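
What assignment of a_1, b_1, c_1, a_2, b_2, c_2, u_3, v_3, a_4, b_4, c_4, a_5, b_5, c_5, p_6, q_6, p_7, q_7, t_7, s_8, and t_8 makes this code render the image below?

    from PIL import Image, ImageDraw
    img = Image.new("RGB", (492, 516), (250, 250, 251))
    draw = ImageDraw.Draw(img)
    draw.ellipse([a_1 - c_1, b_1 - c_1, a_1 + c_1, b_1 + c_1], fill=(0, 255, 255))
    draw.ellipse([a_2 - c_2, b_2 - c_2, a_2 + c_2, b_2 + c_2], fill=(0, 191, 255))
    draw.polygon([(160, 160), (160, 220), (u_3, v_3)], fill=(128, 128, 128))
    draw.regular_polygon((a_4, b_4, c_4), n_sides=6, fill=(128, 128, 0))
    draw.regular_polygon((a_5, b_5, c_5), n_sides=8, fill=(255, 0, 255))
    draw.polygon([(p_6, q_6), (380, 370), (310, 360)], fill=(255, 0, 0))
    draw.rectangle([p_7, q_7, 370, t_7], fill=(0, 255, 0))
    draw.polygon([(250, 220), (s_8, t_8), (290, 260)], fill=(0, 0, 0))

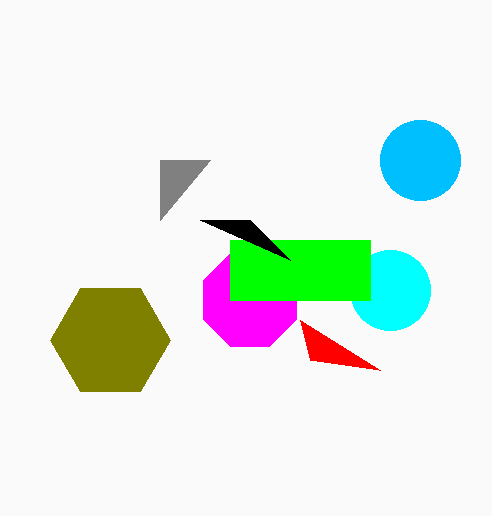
a_1 = 390
b_1 = 290
c_1 = 40
a_2 = 420
b_2 = 160
c_2 = 40
u_3 = 210
v_3 = 160
a_4 = 110
b_4 = 340
c_4 = 60
a_5 = 250
b_5 = 300
c_5 = 50
p_6 = 300
q_6 = 320
p_7 = 230
q_7 = 240
t_7 = 300
s_8 = 200
t_8 = 220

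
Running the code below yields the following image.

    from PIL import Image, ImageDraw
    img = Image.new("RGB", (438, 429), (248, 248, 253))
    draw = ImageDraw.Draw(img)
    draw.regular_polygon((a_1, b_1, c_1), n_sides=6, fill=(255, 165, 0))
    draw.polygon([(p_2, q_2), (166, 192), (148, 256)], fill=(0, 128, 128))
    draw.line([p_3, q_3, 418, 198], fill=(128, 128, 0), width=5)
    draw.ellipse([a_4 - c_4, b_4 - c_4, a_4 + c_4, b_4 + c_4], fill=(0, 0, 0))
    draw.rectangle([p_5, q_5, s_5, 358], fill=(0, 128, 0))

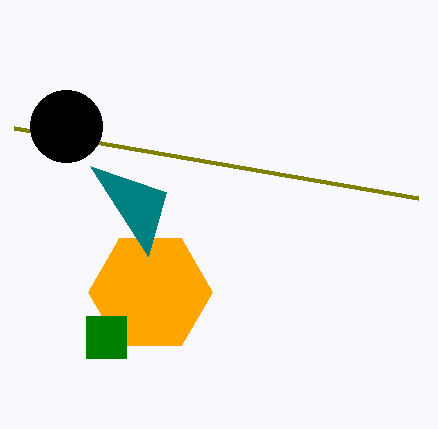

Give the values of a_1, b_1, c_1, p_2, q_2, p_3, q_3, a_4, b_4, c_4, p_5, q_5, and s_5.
a_1 = 150
b_1 = 292
c_1 = 62
p_2 = 90
q_2 = 166
p_3 = 14
q_3 = 128
a_4 = 66
b_4 = 126
c_4 = 36
p_5 = 86
q_5 = 316
s_5 = 126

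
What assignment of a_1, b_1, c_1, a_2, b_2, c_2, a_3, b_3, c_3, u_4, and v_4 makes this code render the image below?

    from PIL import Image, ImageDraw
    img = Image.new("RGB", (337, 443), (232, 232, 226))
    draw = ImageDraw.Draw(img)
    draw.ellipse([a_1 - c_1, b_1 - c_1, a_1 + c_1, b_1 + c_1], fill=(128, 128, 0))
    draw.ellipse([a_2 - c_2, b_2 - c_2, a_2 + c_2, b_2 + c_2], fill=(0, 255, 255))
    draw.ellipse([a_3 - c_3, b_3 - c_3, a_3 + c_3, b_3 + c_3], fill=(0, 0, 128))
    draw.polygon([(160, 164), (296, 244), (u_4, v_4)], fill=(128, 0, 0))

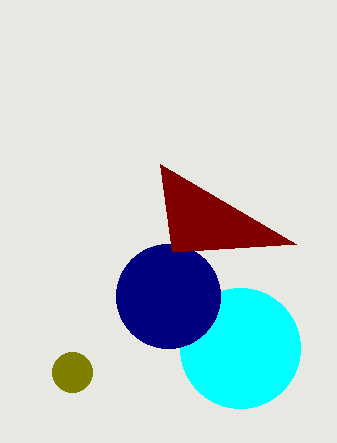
a_1 = 72; b_1 = 372; c_1 = 20; a_2 = 240; b_2 = 348; c_2 = 60; a_3 = 168; b_3 = 296; c_3 = 52; u_4 = 172; v_4 = 252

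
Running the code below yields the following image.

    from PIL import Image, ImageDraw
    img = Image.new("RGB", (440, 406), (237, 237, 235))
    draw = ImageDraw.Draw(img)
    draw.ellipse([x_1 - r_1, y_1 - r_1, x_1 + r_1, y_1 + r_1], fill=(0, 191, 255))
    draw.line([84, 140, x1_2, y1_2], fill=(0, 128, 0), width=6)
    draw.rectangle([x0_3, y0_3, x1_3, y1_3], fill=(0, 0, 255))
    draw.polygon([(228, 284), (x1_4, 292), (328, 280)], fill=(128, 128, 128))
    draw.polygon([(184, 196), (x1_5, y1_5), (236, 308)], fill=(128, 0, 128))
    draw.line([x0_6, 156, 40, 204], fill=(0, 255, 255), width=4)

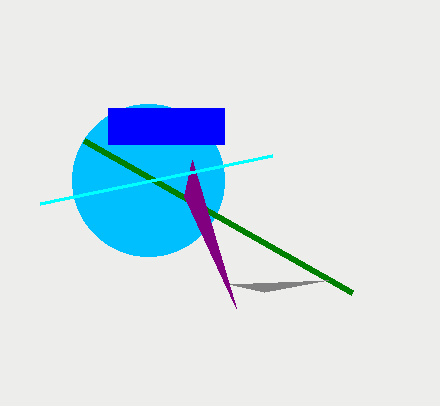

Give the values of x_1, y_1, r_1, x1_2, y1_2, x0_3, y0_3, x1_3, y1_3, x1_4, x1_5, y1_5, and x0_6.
x_1 = 148; y_1 = 180; r_1 = 76; x1_2 = 352; y1_2 = 292; x0_3 = 108; y0_3 = 108; x1_3 = 224; y1_3 = 144; x1_4 = 264; x1_5 = 192; y1_5 = 160; x0_6 = 272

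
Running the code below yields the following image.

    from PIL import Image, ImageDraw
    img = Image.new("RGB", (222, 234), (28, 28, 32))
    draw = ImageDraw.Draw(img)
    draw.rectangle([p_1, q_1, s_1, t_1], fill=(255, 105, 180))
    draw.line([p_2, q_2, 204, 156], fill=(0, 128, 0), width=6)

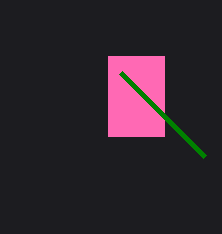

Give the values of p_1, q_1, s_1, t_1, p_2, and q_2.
p_1 = 108; q_1 = 56; s_1 = 164; t_1 = 136; p_2 = 120; q_2 = 72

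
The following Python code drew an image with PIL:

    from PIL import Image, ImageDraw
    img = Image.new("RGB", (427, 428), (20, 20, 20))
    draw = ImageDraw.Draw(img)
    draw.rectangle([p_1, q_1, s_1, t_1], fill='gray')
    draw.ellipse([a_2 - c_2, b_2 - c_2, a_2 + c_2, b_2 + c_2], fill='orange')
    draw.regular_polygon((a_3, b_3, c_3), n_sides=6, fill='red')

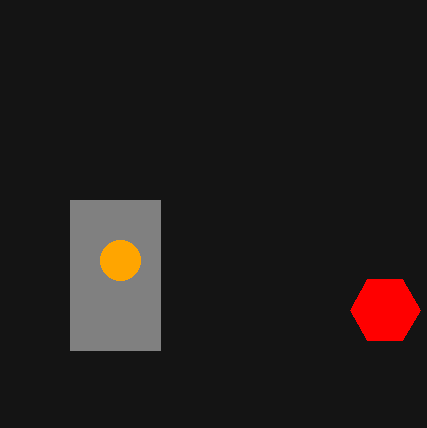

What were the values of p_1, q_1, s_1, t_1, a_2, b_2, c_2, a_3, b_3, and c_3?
p_1 = 70
q_1 = 200
s_1 = 160
t_1 = 350
a_2 = 120
b_2 = 260
c_2 = 20
a_3 = 385
b_3 = 310
c_3 = 35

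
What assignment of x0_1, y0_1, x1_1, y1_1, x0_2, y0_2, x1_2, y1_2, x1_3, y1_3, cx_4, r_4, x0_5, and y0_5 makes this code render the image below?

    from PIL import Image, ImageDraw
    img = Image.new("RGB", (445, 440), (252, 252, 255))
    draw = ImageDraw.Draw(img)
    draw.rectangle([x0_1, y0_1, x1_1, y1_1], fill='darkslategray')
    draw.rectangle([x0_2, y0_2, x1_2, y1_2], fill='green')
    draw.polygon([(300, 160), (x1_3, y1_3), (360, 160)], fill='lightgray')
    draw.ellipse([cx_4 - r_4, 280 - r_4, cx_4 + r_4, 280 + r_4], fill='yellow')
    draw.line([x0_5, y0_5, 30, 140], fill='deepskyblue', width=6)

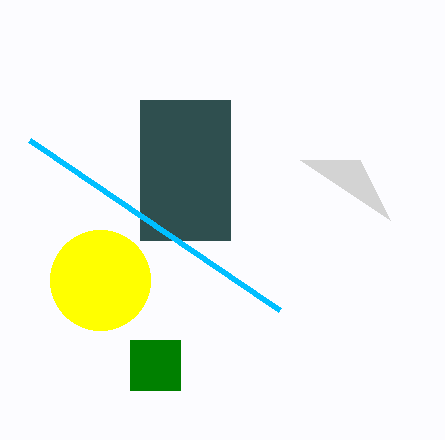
x0_1 = 140; y0_1 = 100; x1_1 = 230; y1_1 = 240; x0_2 = 130; y0_2 = 340; x1_2 = 180; y1_2 = 390; x1_3 = 390; y1_3 = 220; cx_4 = 100; r_4 = 50; x0_5 = 280; y0_5 = 310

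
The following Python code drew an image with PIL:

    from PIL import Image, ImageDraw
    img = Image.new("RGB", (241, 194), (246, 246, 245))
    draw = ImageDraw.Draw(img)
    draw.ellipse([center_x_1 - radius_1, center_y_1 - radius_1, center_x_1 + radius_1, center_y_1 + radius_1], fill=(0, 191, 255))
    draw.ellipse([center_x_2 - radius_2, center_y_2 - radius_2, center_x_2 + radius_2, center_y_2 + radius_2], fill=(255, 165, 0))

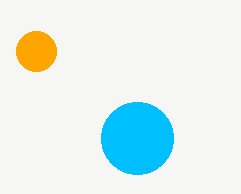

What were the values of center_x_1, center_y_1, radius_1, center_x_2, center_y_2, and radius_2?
center_x_1 = 137; center_y_1 = 138; radius_1 = 36; center_x_2 = 36; center_y_2 = 51; radius_2 = 20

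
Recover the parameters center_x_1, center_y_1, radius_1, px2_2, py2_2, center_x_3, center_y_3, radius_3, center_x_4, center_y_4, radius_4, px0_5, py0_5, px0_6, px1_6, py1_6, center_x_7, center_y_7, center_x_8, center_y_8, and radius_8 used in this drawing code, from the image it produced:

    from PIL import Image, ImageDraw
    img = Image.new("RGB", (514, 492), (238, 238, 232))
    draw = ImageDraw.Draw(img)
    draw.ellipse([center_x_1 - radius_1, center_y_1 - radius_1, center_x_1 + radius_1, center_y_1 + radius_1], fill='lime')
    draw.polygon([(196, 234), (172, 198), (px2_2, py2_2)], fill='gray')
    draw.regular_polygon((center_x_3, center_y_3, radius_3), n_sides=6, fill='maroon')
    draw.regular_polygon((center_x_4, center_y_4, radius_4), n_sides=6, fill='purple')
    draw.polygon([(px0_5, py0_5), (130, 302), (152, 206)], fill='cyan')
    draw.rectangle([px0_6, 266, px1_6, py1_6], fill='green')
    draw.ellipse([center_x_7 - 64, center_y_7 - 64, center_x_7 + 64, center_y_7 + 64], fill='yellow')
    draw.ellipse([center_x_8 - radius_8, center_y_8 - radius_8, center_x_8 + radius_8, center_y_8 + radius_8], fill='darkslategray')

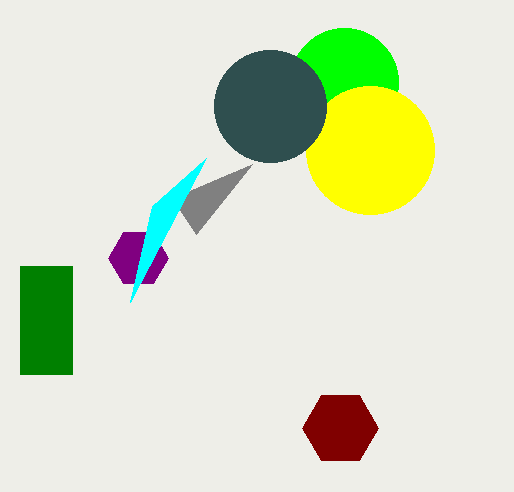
center_x_1 = 344; center_y_1 = 82; radius_1 = 54; px2_2 = 252; py2_2 = 164; center_x_3 = 340; center_y_3 = 428; radius_3 = 38; center_x_4 = 138; center_y_4 = 258; radius_4 = 30; px0_5 = 206; py0_5 = 158; px0_6 = 20; px1_6 = 72; py1_6 = 374; center_x_7 = 370; center_y_7 = 150; center_x_8 = 270; center_y_8 = 106; radius_8 = 56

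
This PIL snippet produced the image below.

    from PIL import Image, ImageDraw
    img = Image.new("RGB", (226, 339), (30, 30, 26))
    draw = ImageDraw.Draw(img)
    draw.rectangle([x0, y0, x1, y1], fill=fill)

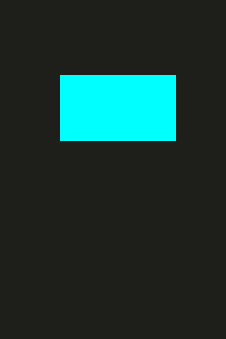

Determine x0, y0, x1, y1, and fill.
x0 = 60, y0 = 75, x1 = 175, y1 = 140, fill = 'cyan'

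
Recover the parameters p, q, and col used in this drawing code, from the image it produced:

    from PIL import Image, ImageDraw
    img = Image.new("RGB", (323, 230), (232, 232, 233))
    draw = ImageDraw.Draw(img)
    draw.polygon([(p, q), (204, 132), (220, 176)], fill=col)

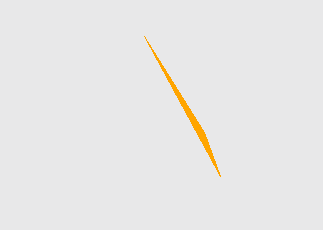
p = 144
q = 36
col = 'orange'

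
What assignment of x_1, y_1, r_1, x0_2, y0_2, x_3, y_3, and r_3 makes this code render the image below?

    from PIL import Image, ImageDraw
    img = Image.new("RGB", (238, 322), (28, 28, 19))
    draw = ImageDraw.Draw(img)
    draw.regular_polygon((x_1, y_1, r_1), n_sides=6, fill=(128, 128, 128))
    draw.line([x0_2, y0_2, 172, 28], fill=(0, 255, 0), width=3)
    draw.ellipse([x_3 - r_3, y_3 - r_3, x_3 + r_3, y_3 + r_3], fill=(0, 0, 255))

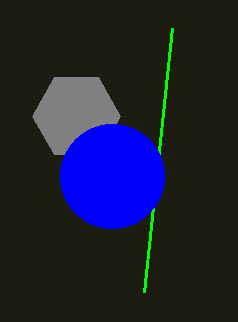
x_1 = 76, y_1 = 116, r_1 = 44, x0_2 = 144, y0_2 = 292, x_3 = 112, y_3 = 176, r_3 = 52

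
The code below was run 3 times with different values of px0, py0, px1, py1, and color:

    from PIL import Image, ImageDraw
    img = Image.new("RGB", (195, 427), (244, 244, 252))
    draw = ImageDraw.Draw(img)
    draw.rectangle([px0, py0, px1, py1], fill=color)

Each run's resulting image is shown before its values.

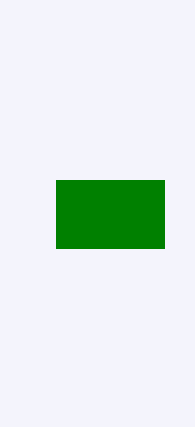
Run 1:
px0 = 56, py0 = 180, px1 = 164, py1 = 248, color = 'green'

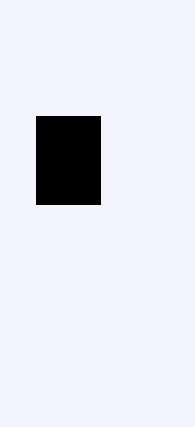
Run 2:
px0 = 36
py0 = 116
px1 = 100
py1 = 204
color = 'black'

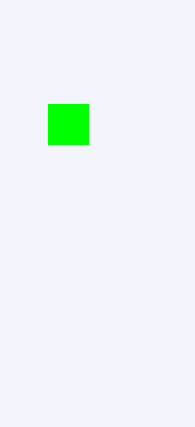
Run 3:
px0 = 48; py0 = 104; px1 = 88; py1 = 144; color = 'lime'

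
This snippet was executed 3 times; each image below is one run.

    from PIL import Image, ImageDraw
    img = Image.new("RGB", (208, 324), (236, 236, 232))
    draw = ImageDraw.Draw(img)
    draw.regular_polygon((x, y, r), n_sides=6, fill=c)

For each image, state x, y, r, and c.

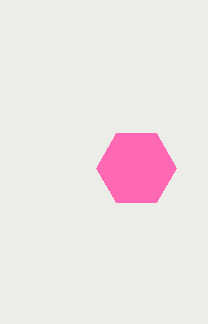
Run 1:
x = 136, y = 168, r = 40, c = 'hotpink'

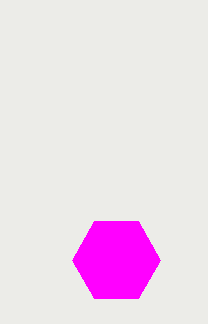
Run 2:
x = 116, y = 260, r = 44, c = 'magenta'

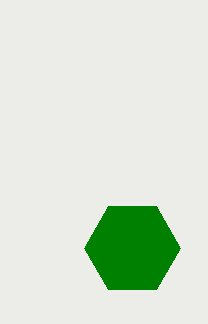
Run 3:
x = 132; y = 248; r = 48; c = 'green'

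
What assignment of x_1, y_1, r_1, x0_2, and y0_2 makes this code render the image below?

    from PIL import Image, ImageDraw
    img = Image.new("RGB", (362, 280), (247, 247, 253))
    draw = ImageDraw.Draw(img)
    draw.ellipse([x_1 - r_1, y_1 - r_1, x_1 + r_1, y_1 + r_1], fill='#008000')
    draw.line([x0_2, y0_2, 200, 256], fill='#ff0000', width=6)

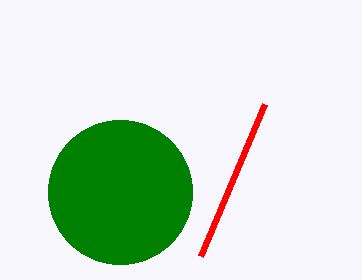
x_1 = 120
y_1 = 192
r_1 = 72
x0_2 = 264
y0_2 = 104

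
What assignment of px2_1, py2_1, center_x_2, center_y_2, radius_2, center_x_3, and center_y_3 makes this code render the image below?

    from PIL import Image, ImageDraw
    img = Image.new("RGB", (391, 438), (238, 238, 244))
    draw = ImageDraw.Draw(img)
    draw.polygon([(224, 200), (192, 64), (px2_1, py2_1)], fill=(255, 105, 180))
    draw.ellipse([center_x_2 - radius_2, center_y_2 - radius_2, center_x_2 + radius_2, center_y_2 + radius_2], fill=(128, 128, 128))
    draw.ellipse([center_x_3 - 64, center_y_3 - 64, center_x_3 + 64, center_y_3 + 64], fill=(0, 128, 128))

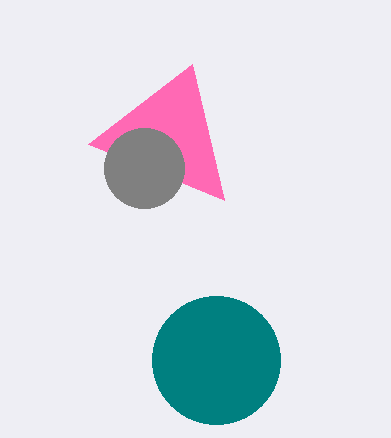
px2_1 = 88; py2_1 = 144; center_x_2 = 144; center_y_2 = 168; radius_2 = 40; center_x_3 = 216; center_y_3 = 360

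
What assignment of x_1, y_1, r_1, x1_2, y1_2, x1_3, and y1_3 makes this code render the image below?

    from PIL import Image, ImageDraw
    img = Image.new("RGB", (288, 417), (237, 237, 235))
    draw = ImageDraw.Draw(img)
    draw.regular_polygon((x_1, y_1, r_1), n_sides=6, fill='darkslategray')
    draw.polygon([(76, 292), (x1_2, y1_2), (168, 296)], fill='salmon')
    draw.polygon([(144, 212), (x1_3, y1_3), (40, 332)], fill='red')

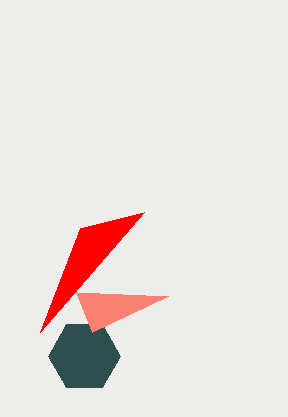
x_1 = 84, y_1 = 356, r_1 = 36, x1_2 = 92, y1_2 = 332, x1_3 = 80, y1_3 = 228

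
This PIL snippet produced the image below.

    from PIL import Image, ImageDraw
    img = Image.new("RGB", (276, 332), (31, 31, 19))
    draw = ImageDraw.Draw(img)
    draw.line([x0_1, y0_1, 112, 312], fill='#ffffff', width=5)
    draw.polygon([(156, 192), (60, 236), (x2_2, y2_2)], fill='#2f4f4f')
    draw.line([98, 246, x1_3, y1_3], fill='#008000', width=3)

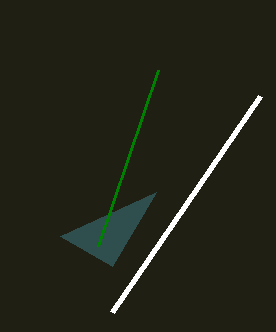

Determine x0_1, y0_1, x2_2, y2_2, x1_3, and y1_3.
x0_1 = 260
y0_1 = 96
x2_2 = 112
y2_2 = 266
x1_3 = 158
y1_3 = 70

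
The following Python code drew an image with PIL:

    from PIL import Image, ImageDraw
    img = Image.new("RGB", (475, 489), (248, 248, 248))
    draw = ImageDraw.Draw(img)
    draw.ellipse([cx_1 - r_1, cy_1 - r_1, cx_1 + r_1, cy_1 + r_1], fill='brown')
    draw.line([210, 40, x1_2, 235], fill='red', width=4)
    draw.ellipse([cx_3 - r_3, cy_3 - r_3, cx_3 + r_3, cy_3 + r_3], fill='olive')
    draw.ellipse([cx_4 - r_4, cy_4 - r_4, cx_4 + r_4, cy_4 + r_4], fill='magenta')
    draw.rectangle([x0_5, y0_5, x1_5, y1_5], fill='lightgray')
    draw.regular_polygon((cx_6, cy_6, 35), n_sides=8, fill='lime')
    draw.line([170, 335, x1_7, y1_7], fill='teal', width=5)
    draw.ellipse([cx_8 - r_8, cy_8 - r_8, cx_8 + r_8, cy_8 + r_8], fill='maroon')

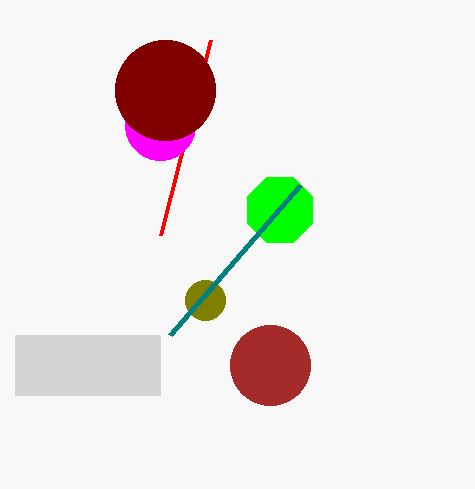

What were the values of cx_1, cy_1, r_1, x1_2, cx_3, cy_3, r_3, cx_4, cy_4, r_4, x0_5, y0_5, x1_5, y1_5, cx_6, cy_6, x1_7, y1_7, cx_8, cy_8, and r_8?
cx_1 = 270
cy_1 = 365
r_1 = 40
x1_2 = 160
cx_3 = 205
cy_3 = 300
r_3 = 20
cx_4 = 160
cy_4 = 125
r_4 = 35
x0_5 = 15
y0_5 = 335
x1_5 = 160
y1_5 = 395
cx_6 = 280
cy_6 = 210
x1_7 = 300
y1_7 = 185
cx_8 = 165
cy_8 = 90
r_8 = 50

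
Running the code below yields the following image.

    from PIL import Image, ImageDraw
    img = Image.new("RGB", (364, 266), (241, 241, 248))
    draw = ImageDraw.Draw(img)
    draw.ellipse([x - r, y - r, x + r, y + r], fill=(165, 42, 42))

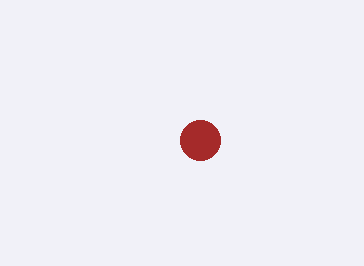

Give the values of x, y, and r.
x = 200
y = 140
r = 20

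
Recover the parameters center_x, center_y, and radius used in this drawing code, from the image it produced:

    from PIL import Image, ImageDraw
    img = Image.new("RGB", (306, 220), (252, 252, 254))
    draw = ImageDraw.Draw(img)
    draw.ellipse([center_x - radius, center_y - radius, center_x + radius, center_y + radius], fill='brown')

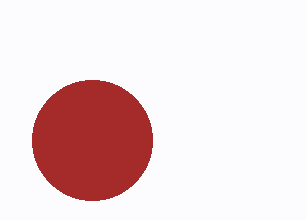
center_x = 92, center_y = 140, radius = 60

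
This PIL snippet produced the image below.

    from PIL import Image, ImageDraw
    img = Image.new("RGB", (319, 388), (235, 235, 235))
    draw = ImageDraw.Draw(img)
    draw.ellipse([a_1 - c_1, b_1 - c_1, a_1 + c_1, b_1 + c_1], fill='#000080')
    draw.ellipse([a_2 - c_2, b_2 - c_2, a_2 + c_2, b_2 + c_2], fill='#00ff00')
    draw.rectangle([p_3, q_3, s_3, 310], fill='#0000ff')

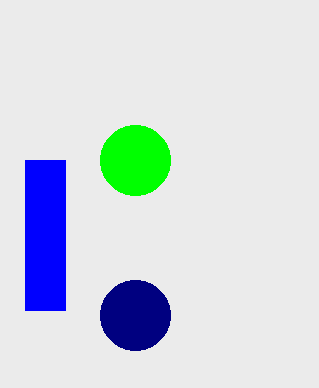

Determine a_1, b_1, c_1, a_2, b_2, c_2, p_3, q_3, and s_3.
a_1 = 135
b_1 = 315
c_1 = 35
a_2 = 135
b_2 = 160
c_2 = 35
p_3 = 25
q_3 = 160
s_3 = 65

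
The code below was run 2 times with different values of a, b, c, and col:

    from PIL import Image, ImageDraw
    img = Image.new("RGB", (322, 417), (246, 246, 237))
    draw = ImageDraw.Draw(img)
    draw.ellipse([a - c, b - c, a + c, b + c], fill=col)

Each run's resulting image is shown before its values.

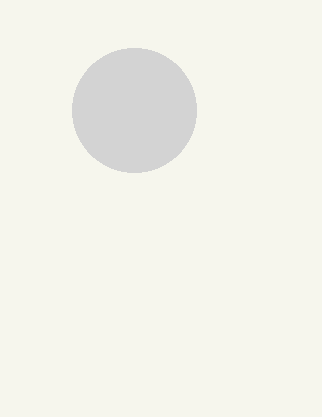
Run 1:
a = 134; b = 110; c = 62; col = 'lightgray'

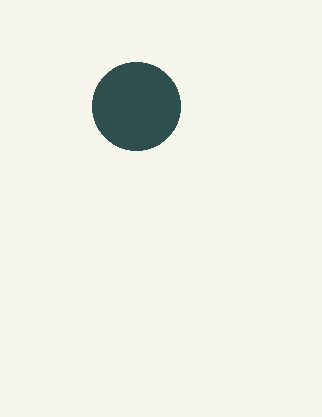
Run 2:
a = 136; b = 106; c = 44; col = 'darkslategray'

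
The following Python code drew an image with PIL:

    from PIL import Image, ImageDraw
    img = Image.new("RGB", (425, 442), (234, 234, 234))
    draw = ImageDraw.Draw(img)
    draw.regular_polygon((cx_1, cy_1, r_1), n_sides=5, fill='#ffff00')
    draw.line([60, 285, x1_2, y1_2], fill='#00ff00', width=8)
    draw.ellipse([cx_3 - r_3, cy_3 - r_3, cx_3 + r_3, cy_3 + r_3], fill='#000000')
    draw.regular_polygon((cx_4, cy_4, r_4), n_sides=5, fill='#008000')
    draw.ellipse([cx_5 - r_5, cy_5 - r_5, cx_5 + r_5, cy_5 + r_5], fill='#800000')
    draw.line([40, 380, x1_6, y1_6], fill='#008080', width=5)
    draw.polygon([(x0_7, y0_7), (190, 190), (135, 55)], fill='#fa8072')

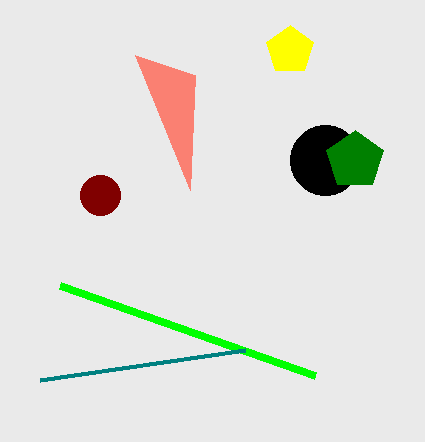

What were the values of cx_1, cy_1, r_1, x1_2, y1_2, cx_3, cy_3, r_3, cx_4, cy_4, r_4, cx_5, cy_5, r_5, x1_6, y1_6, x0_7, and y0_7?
cx_1 = 290; cy_1 = 50; r_1 = 25; x1_2 = 315; y1_2 = 375; cx_3 = 325; cy_3 = 160; r_3 = 35; cx_4 = 355; cy_4 = 160; r_4 = 30; cx_5 = 100; cy_5 = 195; r_5 = 20; x1_6 = 245; y1_6 = 350; x0_7 = 195; y0_7 = 75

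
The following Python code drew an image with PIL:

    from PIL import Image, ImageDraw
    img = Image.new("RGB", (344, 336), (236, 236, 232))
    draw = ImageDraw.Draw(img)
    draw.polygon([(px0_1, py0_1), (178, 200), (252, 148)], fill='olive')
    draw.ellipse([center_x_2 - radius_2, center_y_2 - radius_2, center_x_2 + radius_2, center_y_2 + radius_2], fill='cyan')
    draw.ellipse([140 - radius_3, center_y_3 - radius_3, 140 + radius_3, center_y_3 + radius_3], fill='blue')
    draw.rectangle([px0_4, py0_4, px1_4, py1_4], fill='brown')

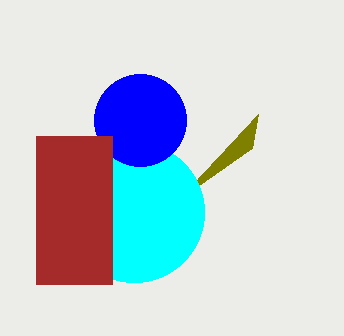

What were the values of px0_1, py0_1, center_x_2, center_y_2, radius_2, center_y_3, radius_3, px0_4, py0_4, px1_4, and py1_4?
px0_1 = 258; py0_1 = 114; center_x_2 = 134; center_y_2 = 212; radius_2 = 70; center_y_3 = 120; radius_3 = 46; px0_4 = 36; py0_4 = 136; px1_4 = 112; py1_4 = 284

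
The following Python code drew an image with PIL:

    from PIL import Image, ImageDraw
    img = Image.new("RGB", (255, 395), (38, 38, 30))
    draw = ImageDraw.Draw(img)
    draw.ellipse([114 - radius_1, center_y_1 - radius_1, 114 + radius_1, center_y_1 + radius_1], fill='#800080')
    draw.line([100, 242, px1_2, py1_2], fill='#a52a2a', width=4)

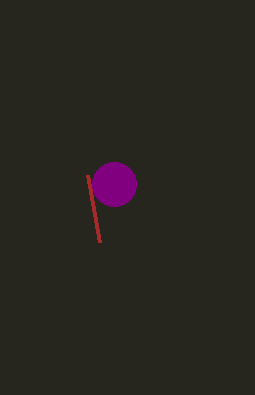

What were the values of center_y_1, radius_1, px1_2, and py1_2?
center_y_1 = 184; radius_1 = 22; px1_2 = 88; py1_2 = 175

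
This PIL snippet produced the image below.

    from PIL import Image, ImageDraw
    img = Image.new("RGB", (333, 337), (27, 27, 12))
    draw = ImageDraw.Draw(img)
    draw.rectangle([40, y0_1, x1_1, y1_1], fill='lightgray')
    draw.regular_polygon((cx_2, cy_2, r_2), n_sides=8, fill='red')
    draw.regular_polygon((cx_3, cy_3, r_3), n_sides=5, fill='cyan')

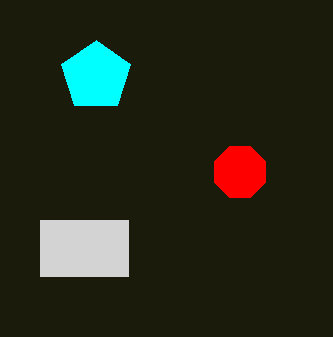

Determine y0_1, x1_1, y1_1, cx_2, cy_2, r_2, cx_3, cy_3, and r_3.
y0_1 = 220, x1_1 = 128, y1_1 = 276, cx_2 = 240, cy_2 = 172, r_2 = 28, cx_3 = 96, cy_3 = 76, r_3 = 36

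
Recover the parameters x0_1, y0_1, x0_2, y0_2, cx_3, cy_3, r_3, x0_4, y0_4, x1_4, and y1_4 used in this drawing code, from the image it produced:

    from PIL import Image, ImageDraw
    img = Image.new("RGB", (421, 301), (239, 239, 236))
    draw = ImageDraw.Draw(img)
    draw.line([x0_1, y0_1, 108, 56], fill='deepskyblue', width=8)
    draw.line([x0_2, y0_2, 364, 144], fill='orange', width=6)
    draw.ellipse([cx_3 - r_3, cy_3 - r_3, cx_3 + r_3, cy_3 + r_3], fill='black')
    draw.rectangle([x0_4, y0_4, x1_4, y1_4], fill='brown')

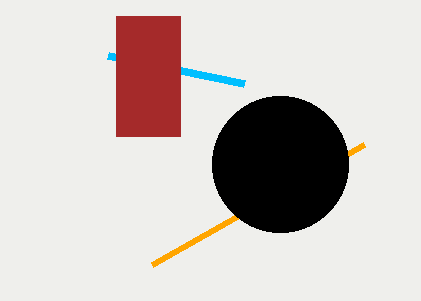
x0_1 = 244
y0_1 = 84
x0_2 = 152
y0_2 = 264
cx_3 = 280
cy_3 = 164
r_3 = 68
x0_4 = 116
y0_4 = 16
x1_4 = 180
y1_4 = 136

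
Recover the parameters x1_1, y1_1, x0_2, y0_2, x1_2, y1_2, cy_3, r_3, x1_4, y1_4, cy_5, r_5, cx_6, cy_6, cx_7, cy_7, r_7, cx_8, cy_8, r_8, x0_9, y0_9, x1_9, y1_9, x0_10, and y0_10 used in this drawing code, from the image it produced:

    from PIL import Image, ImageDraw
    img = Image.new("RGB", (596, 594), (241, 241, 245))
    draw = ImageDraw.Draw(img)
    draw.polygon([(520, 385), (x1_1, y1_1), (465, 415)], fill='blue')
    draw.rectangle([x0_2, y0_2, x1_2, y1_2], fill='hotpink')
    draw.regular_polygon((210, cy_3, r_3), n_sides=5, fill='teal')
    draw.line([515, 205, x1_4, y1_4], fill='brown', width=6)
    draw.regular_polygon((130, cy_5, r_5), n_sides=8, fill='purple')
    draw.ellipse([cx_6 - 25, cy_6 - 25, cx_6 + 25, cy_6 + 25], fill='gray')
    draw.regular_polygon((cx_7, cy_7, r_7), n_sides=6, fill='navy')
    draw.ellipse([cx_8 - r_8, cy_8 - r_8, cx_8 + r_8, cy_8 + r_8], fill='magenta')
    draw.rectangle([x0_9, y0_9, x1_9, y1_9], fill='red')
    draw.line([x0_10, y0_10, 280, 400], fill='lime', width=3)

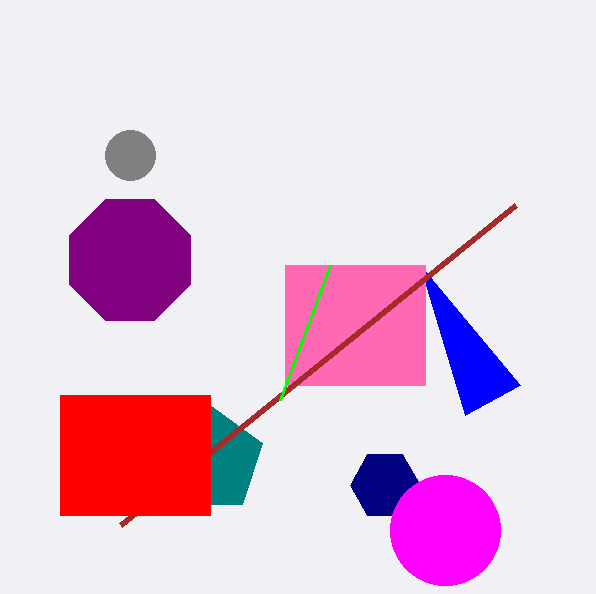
x1_1 = 420; y1_1 = 265; x0_2 = 285; y0_2 = 265; x1_2 = 425; y1_2 = 385; cy_3 = 460; r_3 = 55; x1_4 = 120; y1_4 = 525; cy_5 = 260; r_5 = 65; cx_6 = 130; cy_6 = 155; cx_7 = 385; cy_7 = 485; r_7 = 35; cx_8 = 445; cy_8 = 530; r_8 = 55; x0_9 = 60; y0_9 = 395; x1_9 = 210; y1_9 = 515; x0_10 = 330; y0_10 = 265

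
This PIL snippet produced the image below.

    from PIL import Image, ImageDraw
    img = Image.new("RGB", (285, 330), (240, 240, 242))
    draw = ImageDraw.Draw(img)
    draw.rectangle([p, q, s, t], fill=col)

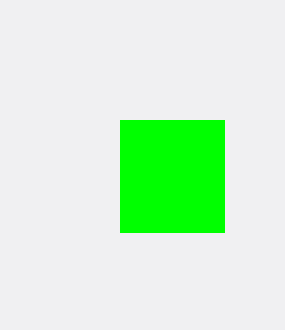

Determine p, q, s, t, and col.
p = 120; q = 120; s = 224; t = 232; col = 'lime'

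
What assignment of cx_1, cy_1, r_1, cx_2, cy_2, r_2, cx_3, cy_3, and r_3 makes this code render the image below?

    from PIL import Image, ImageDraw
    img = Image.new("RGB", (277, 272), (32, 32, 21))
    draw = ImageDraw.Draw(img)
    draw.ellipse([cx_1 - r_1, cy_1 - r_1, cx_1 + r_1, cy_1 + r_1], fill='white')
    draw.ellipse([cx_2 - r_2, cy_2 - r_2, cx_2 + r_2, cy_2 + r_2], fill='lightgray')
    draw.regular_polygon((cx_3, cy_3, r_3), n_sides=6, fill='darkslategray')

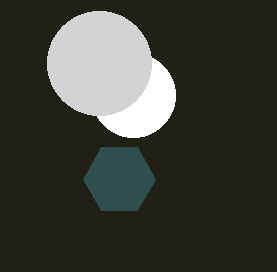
cx_1 = 133
cy_1 = 95
r_1 = 42
cx_2 = 99
cy_2 = 63
r_2 = 52
cx_3 = 119
cy_3 = 179
r_3 = 36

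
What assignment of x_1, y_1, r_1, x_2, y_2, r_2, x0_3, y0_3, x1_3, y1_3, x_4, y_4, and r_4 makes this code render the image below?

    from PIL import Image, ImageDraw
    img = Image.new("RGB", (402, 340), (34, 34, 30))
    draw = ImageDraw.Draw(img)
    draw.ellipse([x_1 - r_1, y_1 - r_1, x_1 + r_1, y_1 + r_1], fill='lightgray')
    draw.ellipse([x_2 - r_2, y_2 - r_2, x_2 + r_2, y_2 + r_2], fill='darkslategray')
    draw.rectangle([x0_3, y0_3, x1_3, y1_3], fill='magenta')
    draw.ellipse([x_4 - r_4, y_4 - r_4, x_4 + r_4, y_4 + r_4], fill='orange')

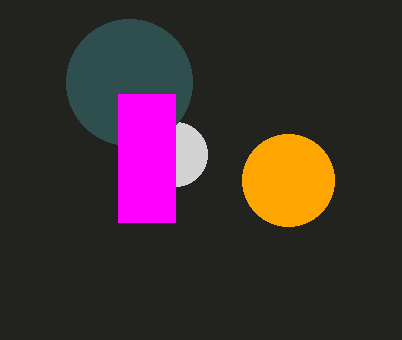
x_1 = 175, y_1 = 154, r_1 = 32, x_2 = 129, y_2 = 82, r_2 = 63, x0_3 = 118, y0_3 = 94, x1_3 = 175, y1_3 = 222, x_4 = 288, y_4 = 180, r_4 = 46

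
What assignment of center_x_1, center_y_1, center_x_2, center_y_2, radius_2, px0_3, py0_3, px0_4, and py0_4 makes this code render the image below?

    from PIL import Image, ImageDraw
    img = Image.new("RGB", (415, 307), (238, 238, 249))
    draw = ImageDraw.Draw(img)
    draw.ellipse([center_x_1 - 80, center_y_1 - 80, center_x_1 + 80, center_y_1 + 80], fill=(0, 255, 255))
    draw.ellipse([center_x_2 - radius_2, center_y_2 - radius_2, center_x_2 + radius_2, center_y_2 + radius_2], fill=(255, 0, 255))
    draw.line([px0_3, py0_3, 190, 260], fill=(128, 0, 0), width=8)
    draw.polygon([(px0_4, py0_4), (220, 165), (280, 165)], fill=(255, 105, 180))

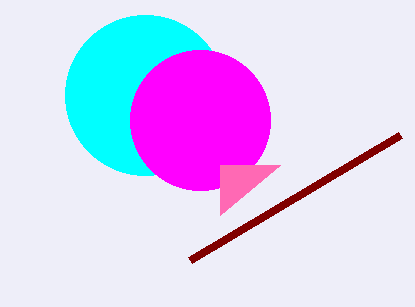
center_x_1 = 145
center_y_1 = 95
center_x_2 = 200
center_y_2 = 120
radius_2 = 70
px0_3 = 400
py0_3 = 135
px0_4 = 220
py0_4 = 215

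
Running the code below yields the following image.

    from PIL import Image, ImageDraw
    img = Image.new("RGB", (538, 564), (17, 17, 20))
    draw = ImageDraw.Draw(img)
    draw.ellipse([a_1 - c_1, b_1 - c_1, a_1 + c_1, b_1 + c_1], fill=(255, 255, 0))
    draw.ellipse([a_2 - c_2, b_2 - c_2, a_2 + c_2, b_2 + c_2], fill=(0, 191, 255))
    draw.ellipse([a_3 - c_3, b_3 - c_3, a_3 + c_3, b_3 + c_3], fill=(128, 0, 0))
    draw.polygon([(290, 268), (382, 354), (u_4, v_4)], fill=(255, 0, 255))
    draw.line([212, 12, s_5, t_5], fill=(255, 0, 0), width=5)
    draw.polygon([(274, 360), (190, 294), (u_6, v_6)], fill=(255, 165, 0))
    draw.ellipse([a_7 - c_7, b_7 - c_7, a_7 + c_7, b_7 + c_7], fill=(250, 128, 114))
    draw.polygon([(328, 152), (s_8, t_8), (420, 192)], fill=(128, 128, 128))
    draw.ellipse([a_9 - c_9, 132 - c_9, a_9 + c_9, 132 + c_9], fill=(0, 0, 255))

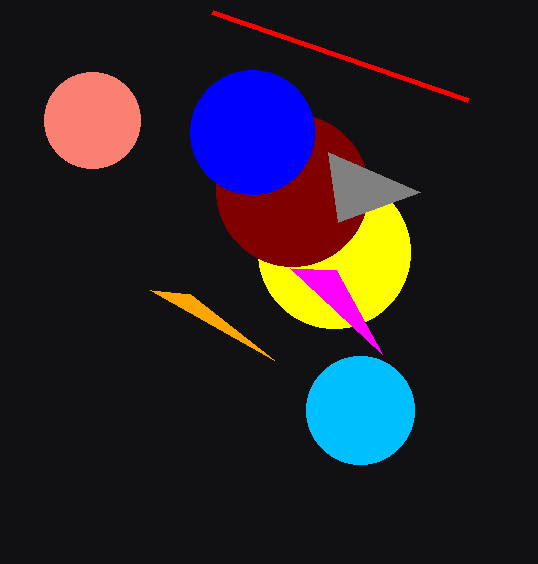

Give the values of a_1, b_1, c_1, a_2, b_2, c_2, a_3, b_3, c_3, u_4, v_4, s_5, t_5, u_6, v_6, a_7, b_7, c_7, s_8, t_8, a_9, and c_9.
a_1 = 334; b_1 = 252; c_1 = 76; a_2 = 360; b_2 = 410; c_2 = 54; a_3 = 292; b_3 = 190; c_3 = 76; u_4 = 336; v_4 = 270; s_5 = 468; t_5 = 100; u_6 = 150; v_6 = 290; a_7 = 92; b_7 = 120; c_7 = 48; s_8 = 338; t_8 = 222; a_9 = 252; c_9 = 62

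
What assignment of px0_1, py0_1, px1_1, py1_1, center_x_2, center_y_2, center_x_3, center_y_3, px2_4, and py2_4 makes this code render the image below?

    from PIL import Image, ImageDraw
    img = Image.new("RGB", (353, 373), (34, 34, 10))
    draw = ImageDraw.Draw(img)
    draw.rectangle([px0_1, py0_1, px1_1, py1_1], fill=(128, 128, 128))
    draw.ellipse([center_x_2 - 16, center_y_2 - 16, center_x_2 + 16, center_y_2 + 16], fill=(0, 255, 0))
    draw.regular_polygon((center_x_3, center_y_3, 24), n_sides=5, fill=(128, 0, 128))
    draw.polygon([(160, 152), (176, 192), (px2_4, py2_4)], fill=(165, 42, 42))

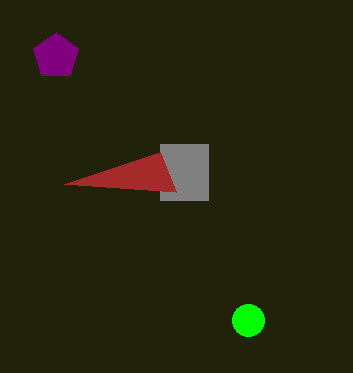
px0_1 = 160
py0_1 = 144
px1_1 = 208
py1_1 = 200
center_x_2 = 248
center_y_2 = 320
center_x_3 = 56
center_y_3 = 56
px2_4 = 64
py2_4 = 184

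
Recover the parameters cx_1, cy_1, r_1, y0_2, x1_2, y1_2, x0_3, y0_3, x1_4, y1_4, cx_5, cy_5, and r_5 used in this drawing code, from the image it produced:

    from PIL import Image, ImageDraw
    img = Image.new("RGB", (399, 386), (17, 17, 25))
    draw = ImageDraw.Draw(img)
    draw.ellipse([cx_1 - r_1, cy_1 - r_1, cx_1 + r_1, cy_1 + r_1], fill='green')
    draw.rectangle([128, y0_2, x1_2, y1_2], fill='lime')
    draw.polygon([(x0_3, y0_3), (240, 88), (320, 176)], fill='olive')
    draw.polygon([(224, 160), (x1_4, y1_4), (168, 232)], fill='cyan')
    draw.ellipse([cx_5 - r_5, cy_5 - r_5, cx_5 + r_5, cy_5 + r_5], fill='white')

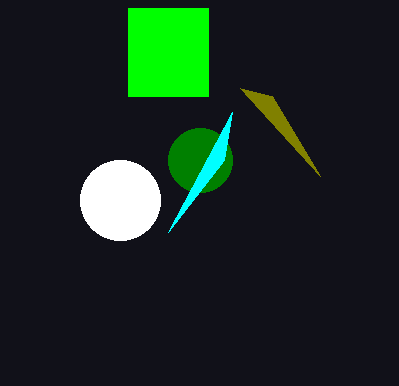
cx_1 = 200, cy_1 = 160, r_1 = 32, y0_2 = 8, x1_2 = 208, y1_2 = 96, x0_3 = 272, y0_3 = 96, x1_4 = 232, y1_4 = 112, cx_5 = 120, cy_5 = 200, r_5 = 40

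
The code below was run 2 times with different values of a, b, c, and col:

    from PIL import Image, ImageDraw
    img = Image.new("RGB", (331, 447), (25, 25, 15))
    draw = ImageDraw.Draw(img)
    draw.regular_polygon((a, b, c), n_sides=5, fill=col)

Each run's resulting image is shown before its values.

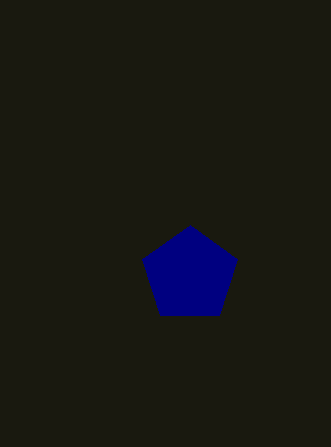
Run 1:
a = 190, b = 275, c = 50, col = 'navy'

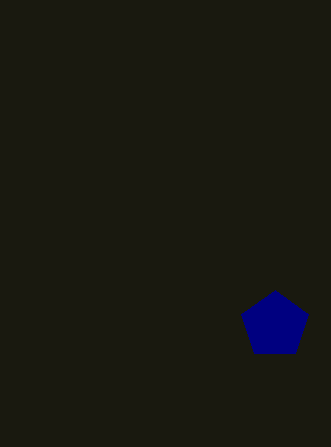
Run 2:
a = 275; b = 325; c = 35; col = 'navy'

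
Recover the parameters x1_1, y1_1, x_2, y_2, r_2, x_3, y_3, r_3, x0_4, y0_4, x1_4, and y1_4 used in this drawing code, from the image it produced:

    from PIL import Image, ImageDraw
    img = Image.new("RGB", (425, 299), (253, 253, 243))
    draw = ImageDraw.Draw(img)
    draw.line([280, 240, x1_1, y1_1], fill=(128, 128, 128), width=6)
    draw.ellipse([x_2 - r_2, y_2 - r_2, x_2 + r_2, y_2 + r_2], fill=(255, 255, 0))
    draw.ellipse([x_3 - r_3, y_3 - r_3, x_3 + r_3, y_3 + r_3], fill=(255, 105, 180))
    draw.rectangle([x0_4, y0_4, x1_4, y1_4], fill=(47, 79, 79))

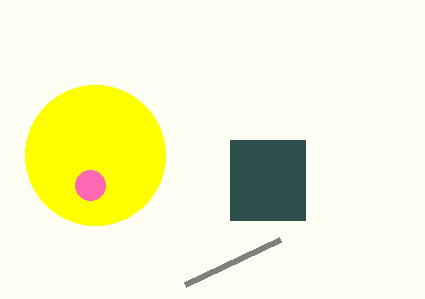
x1_1 = 185, y1_1 = 285, x_2 = 95, y_2 = 155, r_2 = 70, x_3 = 90, y_3 = 185, r_3 = 15, x0_4 = 230, y0_4 = 140, x1_4 = 305, y1_4 = 220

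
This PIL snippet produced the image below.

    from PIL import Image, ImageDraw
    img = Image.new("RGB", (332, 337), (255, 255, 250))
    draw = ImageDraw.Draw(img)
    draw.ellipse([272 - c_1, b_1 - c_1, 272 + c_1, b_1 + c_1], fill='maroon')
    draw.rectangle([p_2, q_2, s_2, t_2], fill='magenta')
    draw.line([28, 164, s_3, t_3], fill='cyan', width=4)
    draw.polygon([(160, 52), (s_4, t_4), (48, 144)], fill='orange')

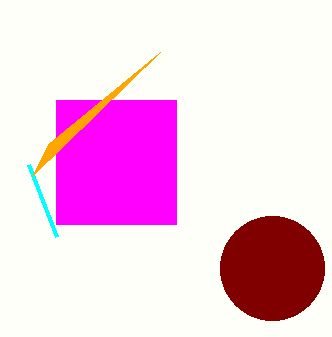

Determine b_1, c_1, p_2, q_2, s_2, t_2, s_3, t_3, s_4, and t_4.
b_1 = 268
c_1 = 52
p_2 = 56
q_2 = 100
s_2 = 176
t_2 = 224
s_3 = 56
t_3 = 236
s_4 = 32
t_4 = 176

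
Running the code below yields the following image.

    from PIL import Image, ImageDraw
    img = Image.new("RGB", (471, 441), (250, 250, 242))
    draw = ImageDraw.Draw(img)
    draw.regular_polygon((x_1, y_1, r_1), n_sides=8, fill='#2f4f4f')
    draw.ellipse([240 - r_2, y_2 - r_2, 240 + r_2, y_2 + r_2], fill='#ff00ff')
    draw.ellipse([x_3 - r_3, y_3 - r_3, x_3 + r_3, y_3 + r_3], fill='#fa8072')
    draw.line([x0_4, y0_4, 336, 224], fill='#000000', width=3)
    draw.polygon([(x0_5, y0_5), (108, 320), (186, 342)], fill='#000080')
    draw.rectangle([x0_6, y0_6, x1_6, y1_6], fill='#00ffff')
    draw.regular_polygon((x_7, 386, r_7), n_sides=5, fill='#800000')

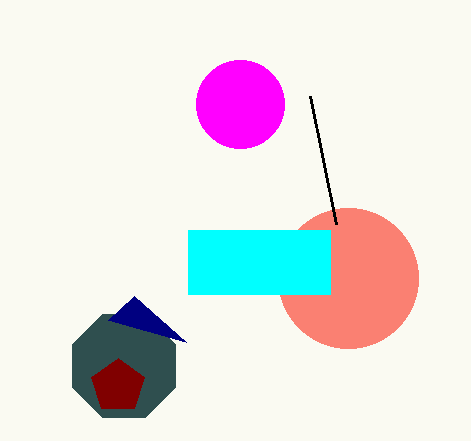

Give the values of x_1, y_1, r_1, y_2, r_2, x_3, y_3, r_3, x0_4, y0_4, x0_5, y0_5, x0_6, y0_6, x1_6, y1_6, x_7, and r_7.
x_1 = 124; y_1 = 366; r_1 = 56; y_2 = 104; r_2 = 44; x_3 = 348; y_3 = 278; r_3 = 70; x0_4 = 310; y0_4 = 96; x0_5 = 134; y0_5 = 296; x0_6 = 188; y0_6 = 230; x1_6 = 330; y1_6 = 294; x_7 = 118; r_7 = 28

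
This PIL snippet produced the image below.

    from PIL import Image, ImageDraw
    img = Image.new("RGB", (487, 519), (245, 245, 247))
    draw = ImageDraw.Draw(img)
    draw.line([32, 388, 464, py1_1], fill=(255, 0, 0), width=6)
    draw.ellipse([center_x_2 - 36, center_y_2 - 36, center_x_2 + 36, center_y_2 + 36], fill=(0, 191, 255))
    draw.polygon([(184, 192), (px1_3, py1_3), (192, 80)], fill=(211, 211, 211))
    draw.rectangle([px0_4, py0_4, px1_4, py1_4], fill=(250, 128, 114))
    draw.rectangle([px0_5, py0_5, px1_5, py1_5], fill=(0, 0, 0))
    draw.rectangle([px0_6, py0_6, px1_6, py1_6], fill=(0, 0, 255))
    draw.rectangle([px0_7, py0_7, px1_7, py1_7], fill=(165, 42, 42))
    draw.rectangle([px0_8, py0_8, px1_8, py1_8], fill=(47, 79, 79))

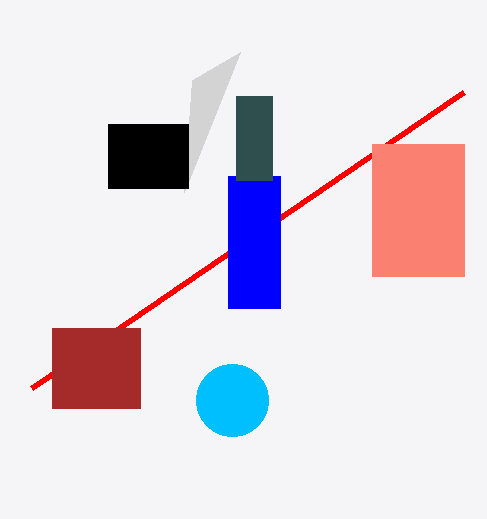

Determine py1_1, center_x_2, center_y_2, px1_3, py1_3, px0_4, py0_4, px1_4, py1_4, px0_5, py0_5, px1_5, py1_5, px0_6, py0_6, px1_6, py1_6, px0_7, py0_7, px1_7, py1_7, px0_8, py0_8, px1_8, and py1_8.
py1_1 = 92, center_x_2 = 232, center_y_2 = 400, px1_3 = 240, py1_3 = 52, px0_4 = 372, py0_4 = 144, px1_4 = 464, py1_4 = 276, px0_5 = 108, py0_5 = 124, px1_5 = 188, py1_5 = 188, px0_6 = 228, py0_6 = 176, px1_6 = 280, py1_6 = 308, px0_7 = 52, py0_7 = 328, px1_7 = 140, py1_7 = 408, px0_8 = 236, py0_8 = 96, px1_8 = 272, py1_8 = 180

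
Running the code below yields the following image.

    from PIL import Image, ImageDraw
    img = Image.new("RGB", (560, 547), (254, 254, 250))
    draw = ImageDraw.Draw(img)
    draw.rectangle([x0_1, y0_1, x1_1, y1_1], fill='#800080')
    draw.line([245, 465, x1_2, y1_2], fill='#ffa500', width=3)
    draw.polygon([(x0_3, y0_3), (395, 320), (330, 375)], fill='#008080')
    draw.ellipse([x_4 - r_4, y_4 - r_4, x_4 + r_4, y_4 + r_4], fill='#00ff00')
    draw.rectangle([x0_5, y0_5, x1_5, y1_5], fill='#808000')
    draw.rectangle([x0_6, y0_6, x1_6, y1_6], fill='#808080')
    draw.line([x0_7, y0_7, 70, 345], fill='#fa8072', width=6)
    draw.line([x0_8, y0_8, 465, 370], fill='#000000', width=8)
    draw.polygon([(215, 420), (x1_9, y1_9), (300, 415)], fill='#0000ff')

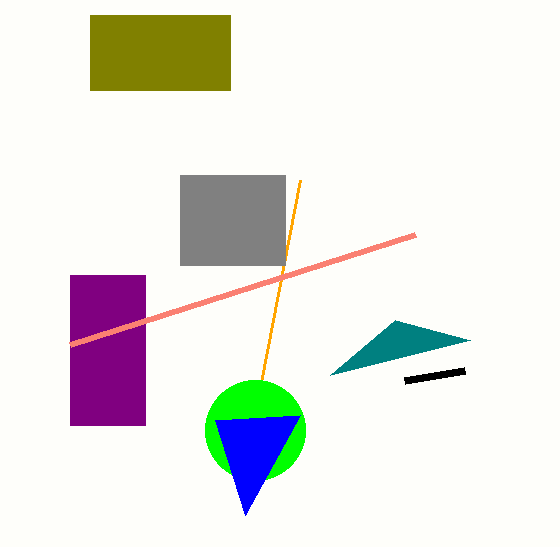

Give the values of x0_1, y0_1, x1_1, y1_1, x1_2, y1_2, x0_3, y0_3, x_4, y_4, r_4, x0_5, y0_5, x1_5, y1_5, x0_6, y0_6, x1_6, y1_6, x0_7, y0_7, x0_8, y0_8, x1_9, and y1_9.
x0_1 = 70; y0_1 = 275; x1_1 = 145; y1_1 = 425; x1_2 = 300; y1_2 = 180; x0_3 = 470; y0_3 = 340; x_4 = 255; y_4 = 430; r_4 = 50; x0_5 = 90; y0_5 = 15; x1_5 = 230; y1_5 = 90; x0_6 = 180; y0_6 = 175; x1_6 = 285; y1_6 = 265; x0_7 = 415; y0_7 = 235; x0_8 = 405; y0_8 = 380; x1_9 = 245; y1_9 = 515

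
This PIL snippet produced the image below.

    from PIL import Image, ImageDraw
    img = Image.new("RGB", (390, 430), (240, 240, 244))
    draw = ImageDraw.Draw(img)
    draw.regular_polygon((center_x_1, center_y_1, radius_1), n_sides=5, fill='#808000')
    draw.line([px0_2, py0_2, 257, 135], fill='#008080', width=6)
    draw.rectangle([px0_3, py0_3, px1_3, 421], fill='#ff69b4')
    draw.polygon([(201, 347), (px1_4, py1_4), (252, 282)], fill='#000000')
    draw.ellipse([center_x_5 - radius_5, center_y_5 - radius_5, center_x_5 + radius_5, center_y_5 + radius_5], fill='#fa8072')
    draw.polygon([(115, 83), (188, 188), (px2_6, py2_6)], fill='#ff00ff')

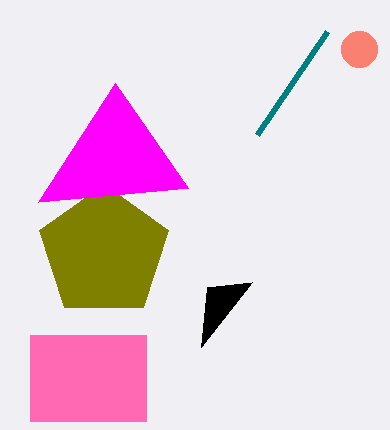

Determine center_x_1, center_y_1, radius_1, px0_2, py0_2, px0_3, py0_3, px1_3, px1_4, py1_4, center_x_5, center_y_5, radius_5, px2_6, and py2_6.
center_x_1 = 104
center_y_1 = 252
radius_1 = 68
px0_2 = 327
py0_2 = 32
px0_3 = 30
py0_3 = 335
px1_3 = 146
px1_4 = 207
py1_4 = 287
center_x_5 = 359
center_y_5 = 49
radius_5 = 18
px2_6 = 38
py2_6 = 202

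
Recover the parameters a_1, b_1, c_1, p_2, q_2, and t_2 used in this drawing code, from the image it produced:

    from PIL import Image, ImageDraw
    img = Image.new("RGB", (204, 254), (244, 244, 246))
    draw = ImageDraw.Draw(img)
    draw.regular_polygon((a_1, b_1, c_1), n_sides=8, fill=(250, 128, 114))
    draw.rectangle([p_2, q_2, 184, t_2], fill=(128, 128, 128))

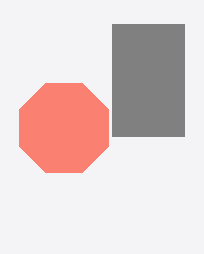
a_1 = 64
b_1 = 128
c_1 = 48
p_2 = 112
q_2 = 24
t_2 = 136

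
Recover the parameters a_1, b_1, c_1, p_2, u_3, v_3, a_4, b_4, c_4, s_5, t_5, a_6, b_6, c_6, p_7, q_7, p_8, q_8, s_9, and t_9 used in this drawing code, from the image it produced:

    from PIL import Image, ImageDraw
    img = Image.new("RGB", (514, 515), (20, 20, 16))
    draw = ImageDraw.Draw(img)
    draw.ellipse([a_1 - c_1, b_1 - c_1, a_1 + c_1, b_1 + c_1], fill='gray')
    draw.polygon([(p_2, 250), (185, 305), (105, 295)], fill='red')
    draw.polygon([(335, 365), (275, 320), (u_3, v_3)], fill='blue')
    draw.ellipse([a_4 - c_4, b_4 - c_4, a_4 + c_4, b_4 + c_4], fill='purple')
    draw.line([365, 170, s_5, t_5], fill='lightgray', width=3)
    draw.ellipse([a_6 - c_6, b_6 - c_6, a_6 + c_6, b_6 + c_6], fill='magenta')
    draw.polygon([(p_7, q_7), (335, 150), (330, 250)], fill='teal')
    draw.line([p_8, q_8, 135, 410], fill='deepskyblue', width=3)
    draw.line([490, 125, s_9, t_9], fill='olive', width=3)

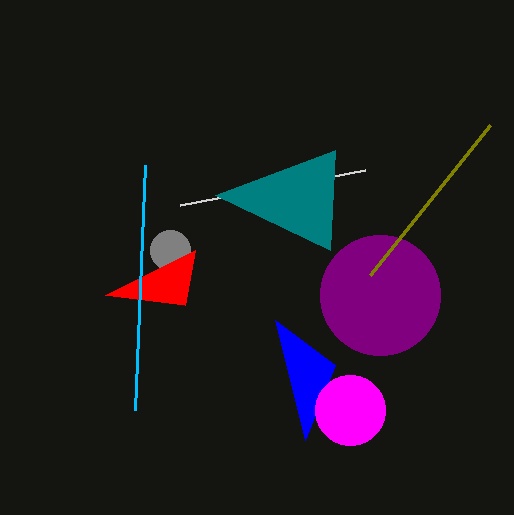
a_1 = 170, b_1 = 250, c_1 = 20, p_2 = 195, u_3 = 305, v_3 = 440, a_4 = 380, b_4 = 295, c_4 = 60, s_5 = 180, t_5 = 205, a_6 = 350, b_6 = 410, c_6 = 35, p_7 = 215, q_7 = 195, p_8 = 145, q_8 = 165, s_9 = 370, t_9 = 275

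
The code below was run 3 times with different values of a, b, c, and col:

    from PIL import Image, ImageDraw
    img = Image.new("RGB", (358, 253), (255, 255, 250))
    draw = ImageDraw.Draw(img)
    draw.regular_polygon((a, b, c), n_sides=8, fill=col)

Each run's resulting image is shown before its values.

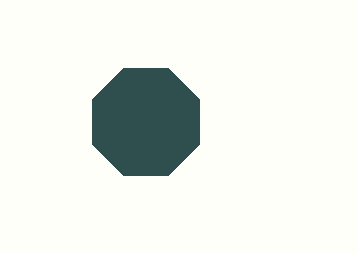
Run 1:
a = 146
b = 122
c = 58
col = 'darkslategray'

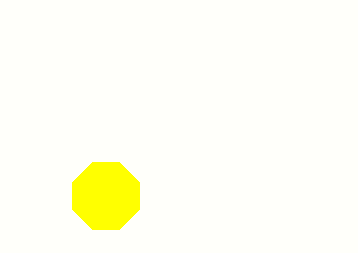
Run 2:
a = 106, b = 196, c = 36, col = 'yellow'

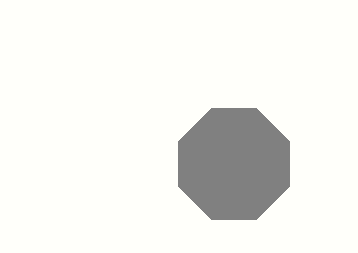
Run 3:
a = 234
b = 164
c = 60
col = 'gray'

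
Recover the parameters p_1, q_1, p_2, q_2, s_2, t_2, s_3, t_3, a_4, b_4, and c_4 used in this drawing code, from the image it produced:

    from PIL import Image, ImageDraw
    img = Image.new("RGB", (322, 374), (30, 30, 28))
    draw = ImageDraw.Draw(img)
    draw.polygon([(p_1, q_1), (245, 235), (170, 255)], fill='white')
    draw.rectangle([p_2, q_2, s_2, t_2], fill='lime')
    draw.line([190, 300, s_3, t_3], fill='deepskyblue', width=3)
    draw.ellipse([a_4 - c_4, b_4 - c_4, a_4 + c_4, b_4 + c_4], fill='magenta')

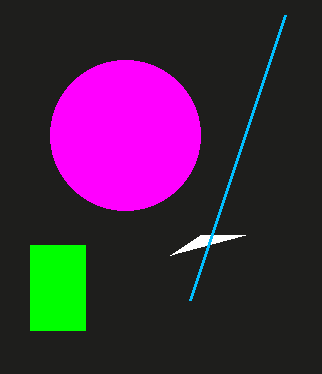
p_1 = 200, q_1 = 235, p_2 = 30, q_2 = 245, s_2 = 85, t_2 = 330, s_3 = 285, t_3 = 15, a_4 = 125, b_4 = 135, c_4 = 75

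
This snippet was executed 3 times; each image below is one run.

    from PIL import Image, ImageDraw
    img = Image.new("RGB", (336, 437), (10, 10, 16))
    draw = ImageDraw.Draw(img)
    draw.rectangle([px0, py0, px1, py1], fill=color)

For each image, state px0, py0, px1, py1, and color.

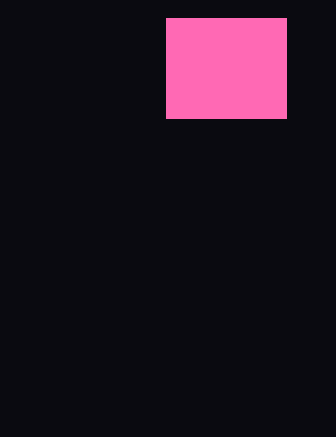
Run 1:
px0 = 166, py0 = 18, px1 = 286, py1 = 118, color = 'hotpink'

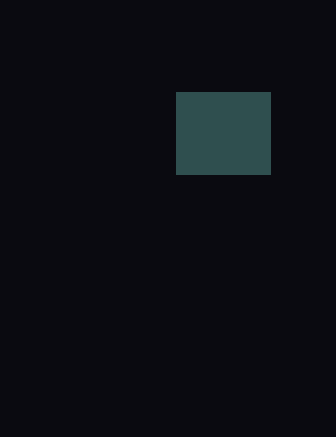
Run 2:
px0 = 176, py0 = 92, px1 = 270, py1 = 174, color = 'darkslategray'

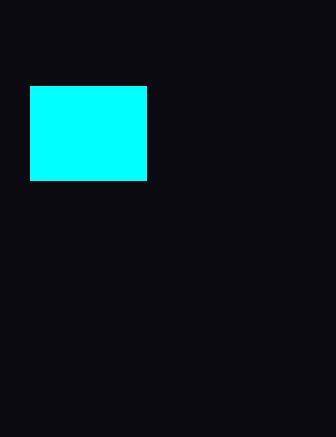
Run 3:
px0 = 30; py0 = 86; px1 = 146; py1 = 180; color = 'cyan'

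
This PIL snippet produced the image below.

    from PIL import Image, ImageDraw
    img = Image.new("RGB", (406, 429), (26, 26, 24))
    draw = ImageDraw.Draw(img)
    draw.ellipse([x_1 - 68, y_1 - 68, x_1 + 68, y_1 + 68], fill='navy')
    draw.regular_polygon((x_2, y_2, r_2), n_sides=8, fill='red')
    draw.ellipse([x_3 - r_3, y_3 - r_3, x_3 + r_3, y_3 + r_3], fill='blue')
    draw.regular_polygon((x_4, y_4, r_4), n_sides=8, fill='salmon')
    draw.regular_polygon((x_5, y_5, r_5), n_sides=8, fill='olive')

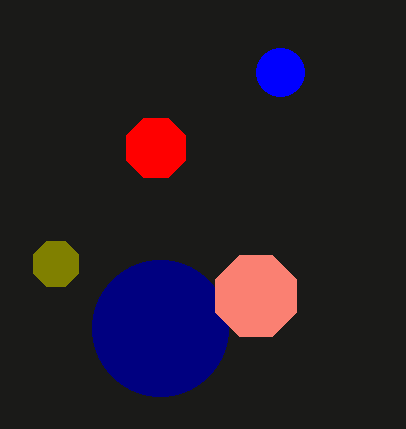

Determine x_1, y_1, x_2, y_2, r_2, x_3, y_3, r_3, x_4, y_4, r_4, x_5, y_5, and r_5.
x_1 = 160, y_1 = 328, x_2 = 156, y_2 = 148, r_2 = 32, x_3 = 280, y_3 = 72, r_3 = 24, x_4 = 256, y_4 = 296, r_4 = 44, x_5 = 56, y_5 = 264, r_5 = 24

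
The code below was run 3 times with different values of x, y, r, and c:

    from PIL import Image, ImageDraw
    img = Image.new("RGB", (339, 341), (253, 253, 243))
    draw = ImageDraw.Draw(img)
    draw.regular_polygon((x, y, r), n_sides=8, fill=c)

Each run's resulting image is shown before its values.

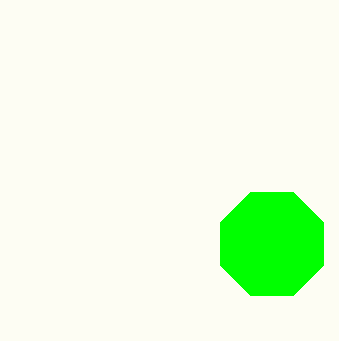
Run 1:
x = 272; y = 244; r = 56; c = 'lime'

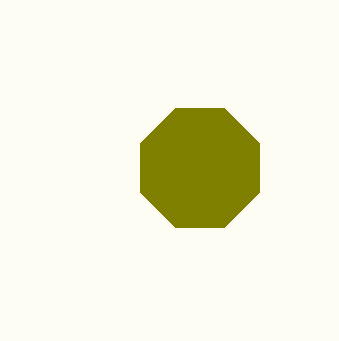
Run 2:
x = 200, y = 168, r = 64, c = 'olive'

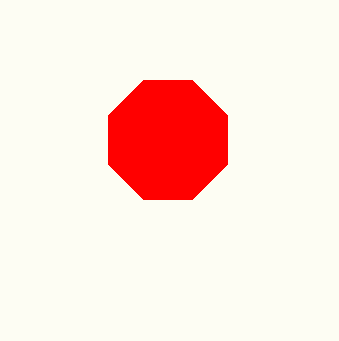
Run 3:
x = 168; y = 140; r = 64; c = 'red'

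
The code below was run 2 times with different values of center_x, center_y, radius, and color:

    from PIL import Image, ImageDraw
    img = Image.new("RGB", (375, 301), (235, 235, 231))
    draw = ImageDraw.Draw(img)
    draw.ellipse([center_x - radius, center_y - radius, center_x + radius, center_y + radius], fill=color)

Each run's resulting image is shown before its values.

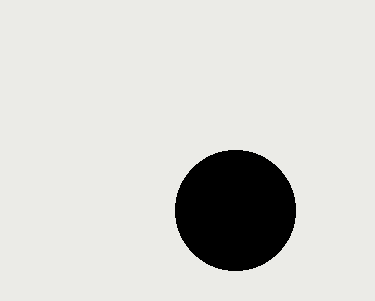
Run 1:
center_x = 235
center_y = 210
radius = 60
color = 'black'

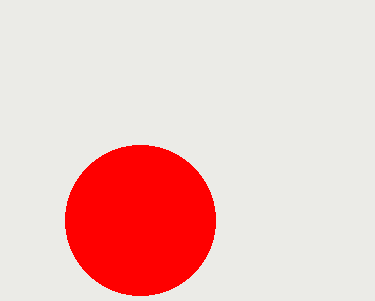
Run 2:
center_x = 140
center_y = 220
radius = 75
color = 'red'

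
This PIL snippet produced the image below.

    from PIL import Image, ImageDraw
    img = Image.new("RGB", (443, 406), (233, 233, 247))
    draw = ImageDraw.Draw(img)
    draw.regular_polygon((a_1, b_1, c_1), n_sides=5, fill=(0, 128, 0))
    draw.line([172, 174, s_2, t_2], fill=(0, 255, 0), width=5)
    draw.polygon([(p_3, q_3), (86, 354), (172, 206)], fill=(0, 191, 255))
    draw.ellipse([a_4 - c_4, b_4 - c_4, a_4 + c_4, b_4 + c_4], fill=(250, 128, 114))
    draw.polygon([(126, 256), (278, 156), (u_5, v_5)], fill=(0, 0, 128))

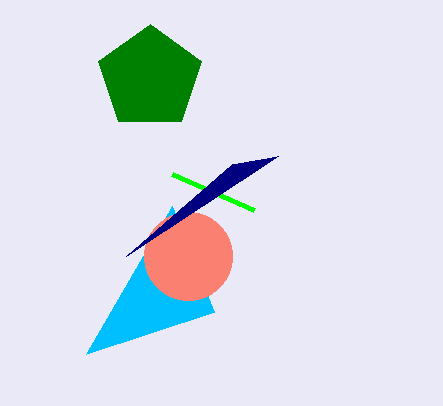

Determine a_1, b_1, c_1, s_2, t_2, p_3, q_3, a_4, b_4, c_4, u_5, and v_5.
a_1 = 150, b_1 = 78, c_1 = 54, s_2 = 254, t_2 = 210, p_3 = 214, q_3 = 312, a_4 = 188, b_4 = 256, c_4 = 44, u_5 = 232, v_5 = 164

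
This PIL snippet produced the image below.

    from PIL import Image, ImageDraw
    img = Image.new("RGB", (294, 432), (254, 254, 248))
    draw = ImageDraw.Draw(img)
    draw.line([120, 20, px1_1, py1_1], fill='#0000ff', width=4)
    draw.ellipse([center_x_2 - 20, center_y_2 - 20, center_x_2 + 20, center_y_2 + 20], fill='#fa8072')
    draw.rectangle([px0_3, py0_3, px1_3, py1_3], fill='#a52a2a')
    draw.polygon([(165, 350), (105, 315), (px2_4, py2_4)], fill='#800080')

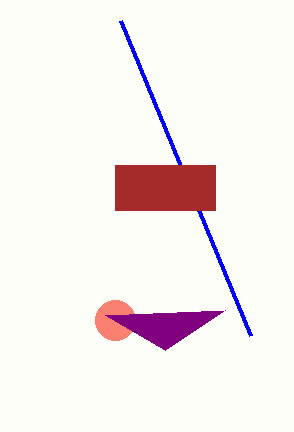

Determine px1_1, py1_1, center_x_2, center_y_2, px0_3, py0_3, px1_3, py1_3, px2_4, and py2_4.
px1_1 = 250, py1_1 = 335, center_x_2 = 115, center_y_2 = 320, px0_3 = 115, py0_3 = 165, px1_3 = 215, py1_3 = 210, px2_4 = 225, py2_4 = 310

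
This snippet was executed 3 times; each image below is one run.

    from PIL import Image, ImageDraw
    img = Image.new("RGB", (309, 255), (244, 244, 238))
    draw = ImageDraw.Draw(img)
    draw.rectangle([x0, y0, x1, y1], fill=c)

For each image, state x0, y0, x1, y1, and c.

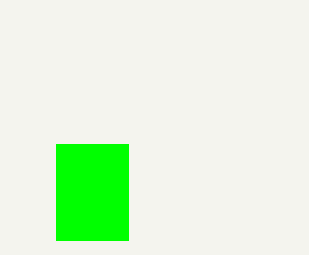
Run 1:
x0 = 56, y0 = 144, x1 = 128, y1 = 240, c = 'lime'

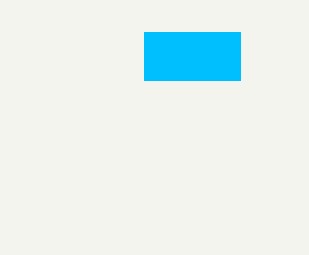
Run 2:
x0 = 144
y0 = 32
x1 = 240
y1 = 80
c = 'deepskyblue'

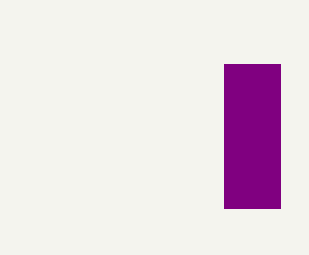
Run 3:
x0 = 224
y0 = 64
x1 = 280
y1 = 208
c = 'purple'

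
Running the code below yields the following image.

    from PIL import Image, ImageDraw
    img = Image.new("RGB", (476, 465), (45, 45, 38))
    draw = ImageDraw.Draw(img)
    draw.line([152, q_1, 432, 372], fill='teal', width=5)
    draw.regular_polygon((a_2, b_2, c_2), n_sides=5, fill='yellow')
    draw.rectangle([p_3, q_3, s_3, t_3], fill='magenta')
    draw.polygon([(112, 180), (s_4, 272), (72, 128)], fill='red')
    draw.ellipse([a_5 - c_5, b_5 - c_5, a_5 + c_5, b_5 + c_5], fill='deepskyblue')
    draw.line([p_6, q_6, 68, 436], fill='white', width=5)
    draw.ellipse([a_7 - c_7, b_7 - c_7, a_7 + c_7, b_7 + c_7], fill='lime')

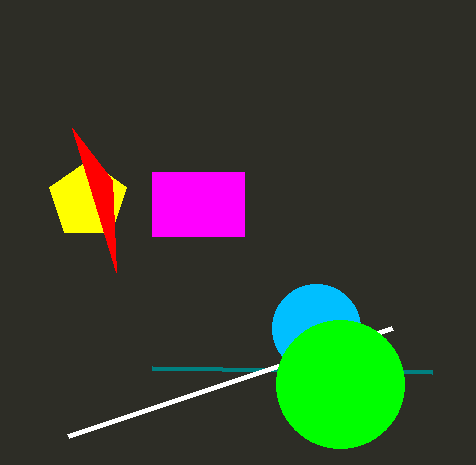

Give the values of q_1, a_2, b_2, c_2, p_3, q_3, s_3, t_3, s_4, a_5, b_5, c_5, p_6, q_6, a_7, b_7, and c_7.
q_1 = 368, a_2 = 88, b_2 = 200, c_2 = 40, p_3 = 152, q_3 = 172, s_3 = 244, t_3 = 236, s_4 = 116, a_5 = 316, b_5 = 328, c_5 = 44, p_6 = 392, q_6 = 328, a_7 = 340, b_7 = 384, c_7 = 64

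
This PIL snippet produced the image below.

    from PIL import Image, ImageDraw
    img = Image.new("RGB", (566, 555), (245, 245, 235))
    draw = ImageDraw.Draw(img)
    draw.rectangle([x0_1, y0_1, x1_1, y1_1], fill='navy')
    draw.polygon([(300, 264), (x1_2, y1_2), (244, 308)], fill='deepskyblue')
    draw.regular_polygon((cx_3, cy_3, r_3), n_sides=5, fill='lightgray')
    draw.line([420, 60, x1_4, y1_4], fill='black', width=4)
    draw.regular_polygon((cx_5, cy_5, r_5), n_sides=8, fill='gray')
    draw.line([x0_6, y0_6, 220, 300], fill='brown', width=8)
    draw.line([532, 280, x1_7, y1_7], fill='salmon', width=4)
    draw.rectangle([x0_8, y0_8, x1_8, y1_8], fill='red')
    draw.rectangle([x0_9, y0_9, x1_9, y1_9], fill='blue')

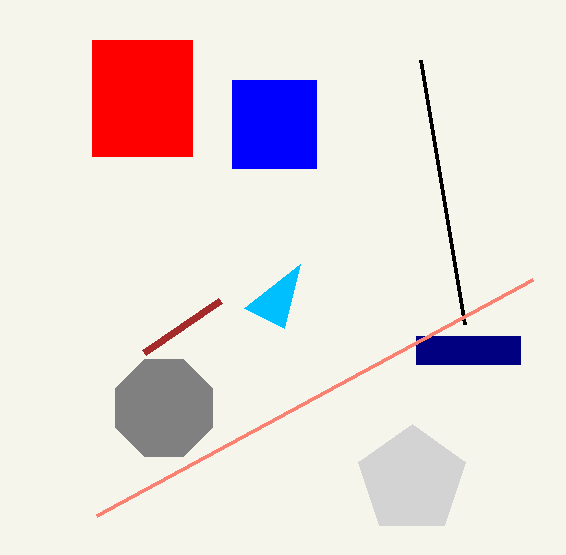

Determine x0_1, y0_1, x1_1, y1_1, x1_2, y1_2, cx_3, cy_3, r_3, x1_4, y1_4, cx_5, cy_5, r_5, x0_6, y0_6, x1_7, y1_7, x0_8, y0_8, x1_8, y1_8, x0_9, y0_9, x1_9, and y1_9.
x0_1 = 416, y0_1 = 336, x1_1 = 520, y1_1 = 364, x1_2 = 284, y1_2 = 328, cx_3 = 412, cy_3 = 480, r_3 = 56, x1_4 = 464, y1_4 = 324, cx_5 = 164, cy_5 = 408, r_5 = 52, x0_6 = 144, y0_6 = 352, x1_7 = 96, y1_7 = 516, x0_8 = 92, y0_8 = 40, x1_8 = 192, y1_8 = 156, x0_9 = 232, y0_9 = 80, x1_9 = 316, y1_9 = 168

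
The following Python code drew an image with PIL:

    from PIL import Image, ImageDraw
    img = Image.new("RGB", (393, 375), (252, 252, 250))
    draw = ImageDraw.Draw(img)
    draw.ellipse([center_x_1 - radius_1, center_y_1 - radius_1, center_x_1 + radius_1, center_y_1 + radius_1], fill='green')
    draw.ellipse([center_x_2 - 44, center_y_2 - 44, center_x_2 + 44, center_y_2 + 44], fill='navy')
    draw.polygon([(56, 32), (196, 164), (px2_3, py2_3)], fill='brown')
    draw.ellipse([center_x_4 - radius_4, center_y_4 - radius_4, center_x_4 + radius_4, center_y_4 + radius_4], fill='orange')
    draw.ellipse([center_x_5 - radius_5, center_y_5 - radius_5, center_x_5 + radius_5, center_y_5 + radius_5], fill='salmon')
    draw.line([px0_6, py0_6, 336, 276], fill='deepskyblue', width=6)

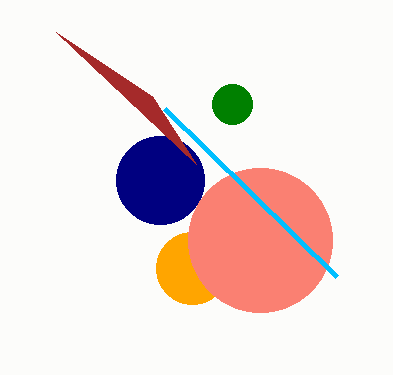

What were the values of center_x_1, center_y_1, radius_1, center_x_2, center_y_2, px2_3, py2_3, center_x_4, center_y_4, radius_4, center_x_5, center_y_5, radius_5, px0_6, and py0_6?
center_x_1 = 232, center_y_1 = 104, radius_1 = 20, center_x_2 = 160, center_y_2 = 180, px2_3 = 152, py2_3 = 96, center_x_4 = 192, center_y_4 = 268, radius_4 = 36, center_x_5 = 260, center_y_5 = 240, radius_5 = 72, px0_6 = 164, py0_6 = 108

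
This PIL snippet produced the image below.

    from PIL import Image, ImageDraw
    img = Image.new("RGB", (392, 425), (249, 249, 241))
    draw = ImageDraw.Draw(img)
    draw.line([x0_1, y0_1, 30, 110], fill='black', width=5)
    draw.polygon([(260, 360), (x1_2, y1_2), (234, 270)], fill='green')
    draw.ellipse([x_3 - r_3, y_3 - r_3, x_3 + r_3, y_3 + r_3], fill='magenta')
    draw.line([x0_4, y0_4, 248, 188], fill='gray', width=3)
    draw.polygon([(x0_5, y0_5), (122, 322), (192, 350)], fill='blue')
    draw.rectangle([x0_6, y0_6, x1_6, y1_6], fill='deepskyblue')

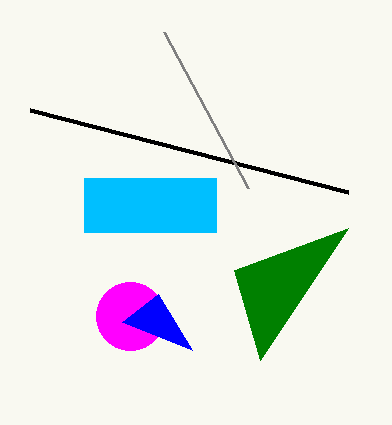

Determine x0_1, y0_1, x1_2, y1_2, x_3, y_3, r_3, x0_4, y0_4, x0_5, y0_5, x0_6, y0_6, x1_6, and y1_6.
x0_1 = 348; y0_1 = 192; x1_2 = 348; y1_2 = 228; x_3 = 130; y_3 = 316; r_3 = 34; x0_4 = 164; y0_4 = 32; x0_5 = 158; y0_5 = 294; x0_6 = 84; y0_6 = 178; x1_6 = 216; y1_6 = 232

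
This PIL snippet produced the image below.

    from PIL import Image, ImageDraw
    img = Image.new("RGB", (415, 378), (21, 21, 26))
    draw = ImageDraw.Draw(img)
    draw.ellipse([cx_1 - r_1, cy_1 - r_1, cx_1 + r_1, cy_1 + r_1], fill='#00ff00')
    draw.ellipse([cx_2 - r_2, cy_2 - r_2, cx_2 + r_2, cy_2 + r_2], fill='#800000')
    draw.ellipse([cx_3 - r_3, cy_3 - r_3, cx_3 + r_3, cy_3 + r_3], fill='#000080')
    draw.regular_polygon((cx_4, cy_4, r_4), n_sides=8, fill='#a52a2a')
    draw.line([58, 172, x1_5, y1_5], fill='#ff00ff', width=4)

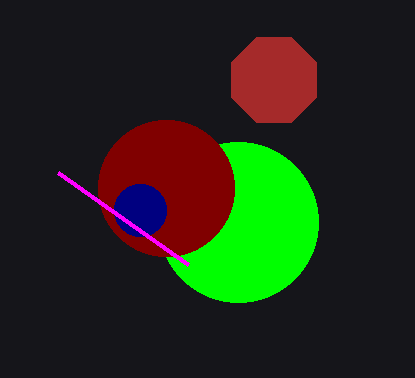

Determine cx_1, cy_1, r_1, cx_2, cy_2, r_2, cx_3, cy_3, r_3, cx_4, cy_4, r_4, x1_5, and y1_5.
cx_1 = 238
cy_1 = 222
r_1 = 80
cx_2 = 166
cy_2 = 188
r_2 = 68
cx_3 = 140
cy_3 = 210
r_3 = 26
cx_4 = 274
cy_4 = 80
r_4 = 46
x1_5 = 188
y1_5 = 264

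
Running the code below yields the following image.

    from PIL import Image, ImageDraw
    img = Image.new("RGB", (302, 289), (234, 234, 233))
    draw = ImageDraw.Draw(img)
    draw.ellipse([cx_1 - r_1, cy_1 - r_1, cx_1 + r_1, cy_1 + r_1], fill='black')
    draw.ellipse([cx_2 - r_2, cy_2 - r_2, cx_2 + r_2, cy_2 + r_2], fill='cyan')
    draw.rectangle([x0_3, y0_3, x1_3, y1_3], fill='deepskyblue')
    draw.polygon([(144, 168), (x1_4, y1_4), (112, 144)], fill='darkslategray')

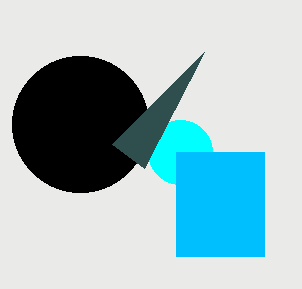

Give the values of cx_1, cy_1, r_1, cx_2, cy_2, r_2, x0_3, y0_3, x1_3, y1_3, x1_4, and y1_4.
cx_1 = 80, cy_1 = 124, r_1 = 68, cx_2 = 180, cy_2 = 152, r_2 = 32, x0_3 = 176, y0_3 = 152, x1_3 = 264, y1_3 = 256, x1_4 = 204, y1_4 = 52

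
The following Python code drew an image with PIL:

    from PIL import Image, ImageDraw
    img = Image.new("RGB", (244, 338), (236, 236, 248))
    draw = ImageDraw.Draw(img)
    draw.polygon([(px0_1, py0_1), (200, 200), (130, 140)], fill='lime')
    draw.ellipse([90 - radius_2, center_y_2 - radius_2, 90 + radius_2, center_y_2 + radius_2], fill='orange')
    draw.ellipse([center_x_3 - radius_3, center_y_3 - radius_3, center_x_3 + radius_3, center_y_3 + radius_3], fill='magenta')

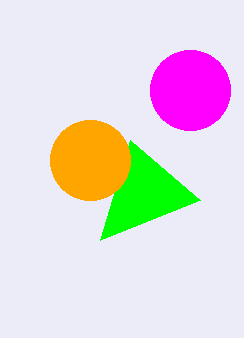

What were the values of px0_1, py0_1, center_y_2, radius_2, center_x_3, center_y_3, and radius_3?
px0_1 = 100
py0_1 = 240
center_y_2 = 160
radius_2 = 40
center_x_3 = 190
center_y_3 = 90
radius_3 = 40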